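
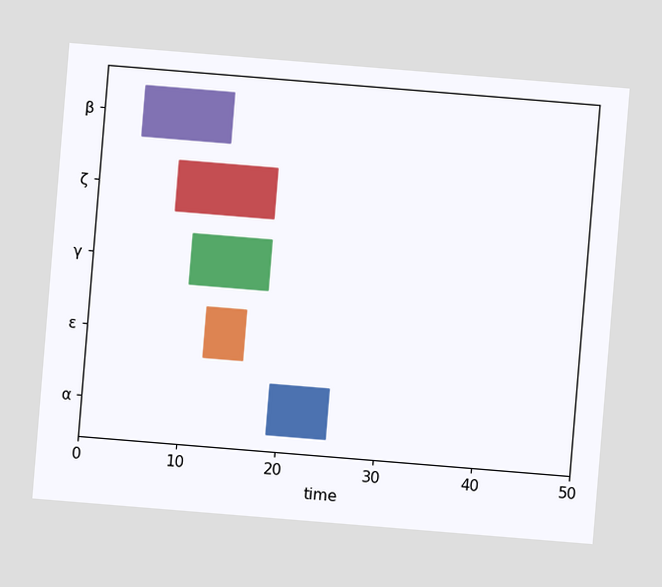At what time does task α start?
The chart is tilted about 5° clockwise. The α bar begins at t=19.

19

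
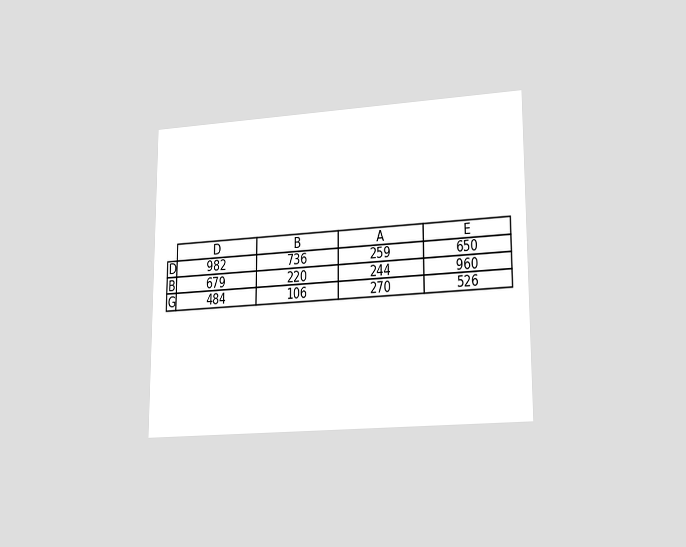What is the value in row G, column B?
The chart is viewed at a slight angle. The (G, B) cell reads 106.

106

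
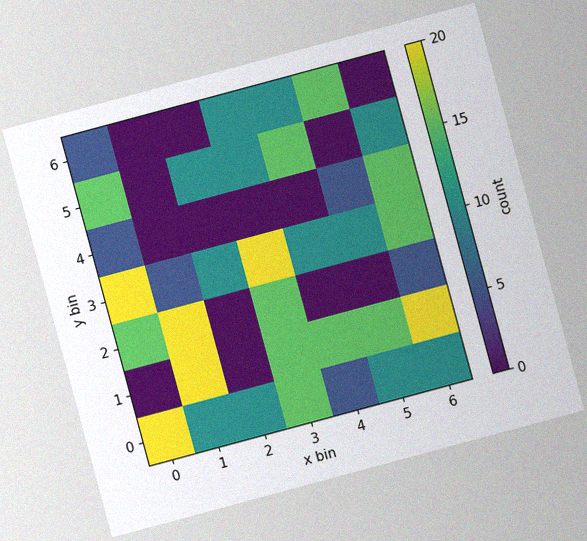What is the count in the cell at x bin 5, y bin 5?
0

The chart is tilted about 15° counter-clockwise, with some photo noise. Matching the cell (5, 5) against the colorbar gives 0.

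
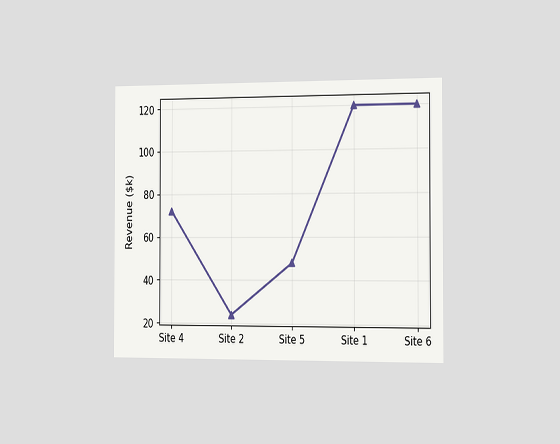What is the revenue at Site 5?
The chart is viewed slightly from the right. At Site 5, the line is at $48k.

$48k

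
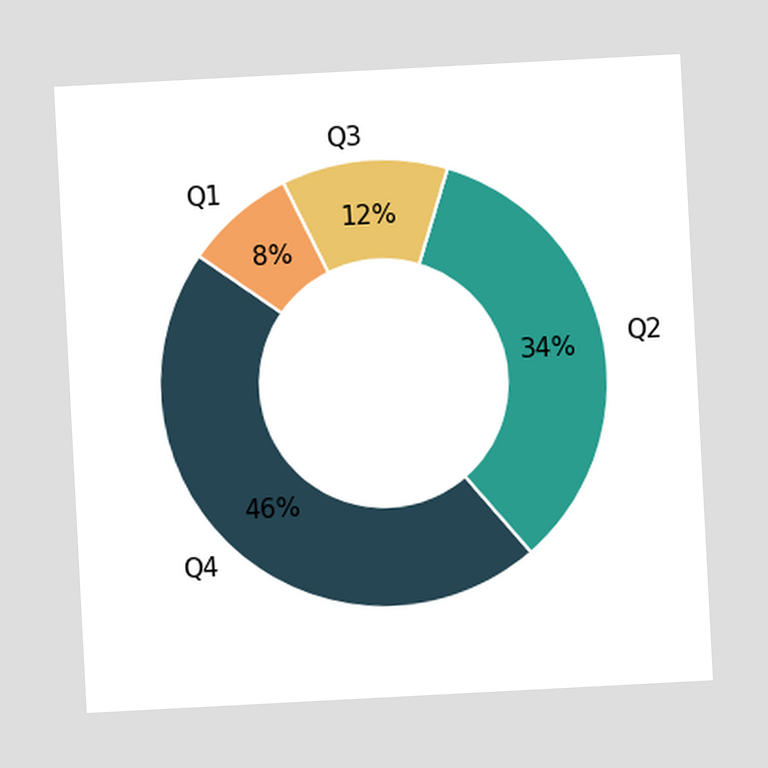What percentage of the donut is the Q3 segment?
The chart is tilted about 3° counter-clockwise. The Q3 segment takes up 12% of the ring.

12%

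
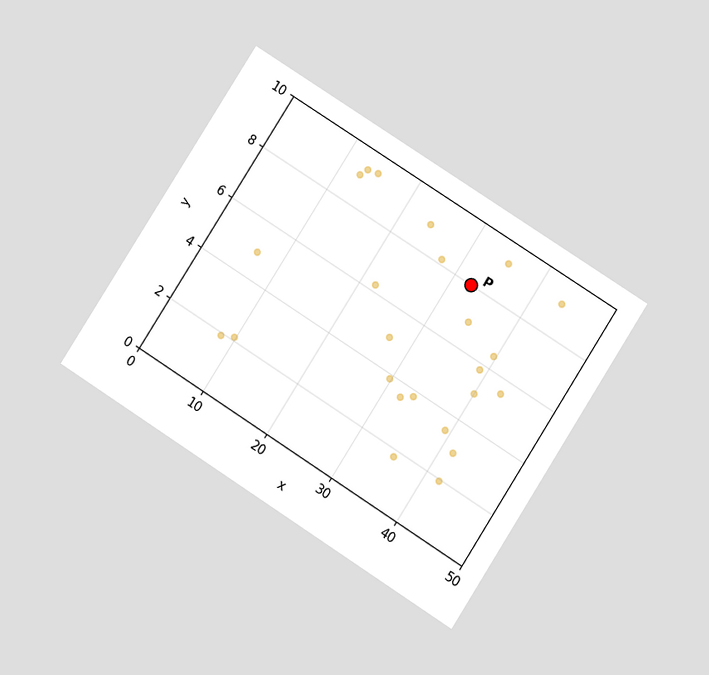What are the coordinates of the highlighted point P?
(32.5, 8)

The chart is tilted about 33° clockwise and viewed at a slight angle. Following the gridlines from P to each axis, P sits at (32.5, 8).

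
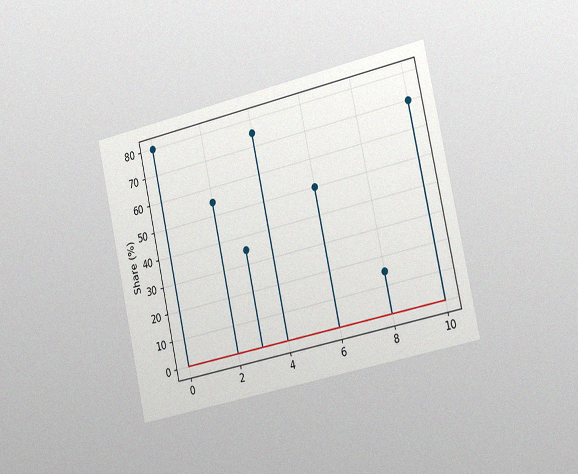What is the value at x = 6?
50%

The chart is tilted about 12° counter-clockwise and viewed slightly from the right, with some photo noise. The stem at x=6 reaches 50%.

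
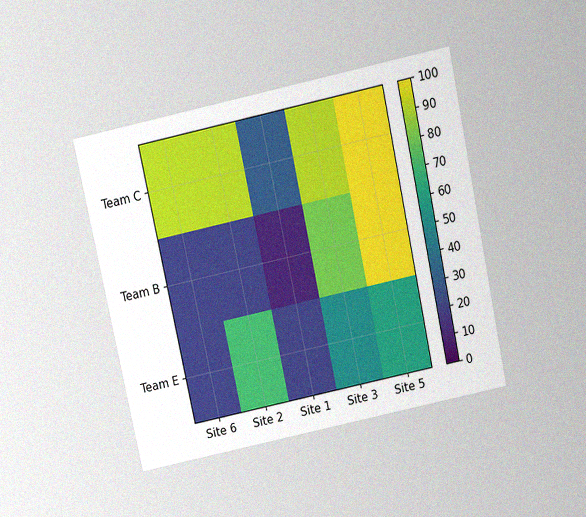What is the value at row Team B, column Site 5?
100

The chart is tilted about 12° counter-clockwise and viewed slightly from above, with some photo noise. Matching cell (Team B, Site 5) against the colorbar gives 100.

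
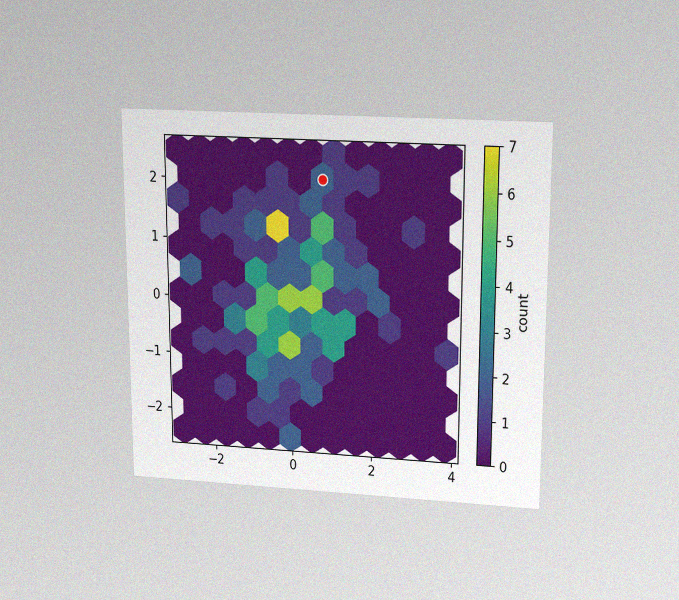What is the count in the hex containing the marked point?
The chart is viewed slightly from above, with some photo noise. The marked hex reads 2 on the colorbar.

2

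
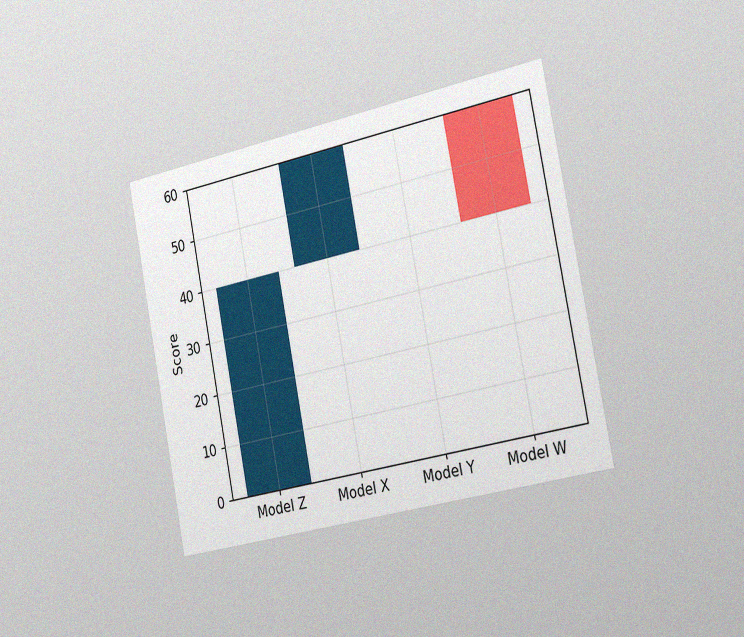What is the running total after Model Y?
60

The chart is tilted about 11° counter-clockwise and viewed slightly from the right, with some photo noise. After Model Y the running total reaches 60.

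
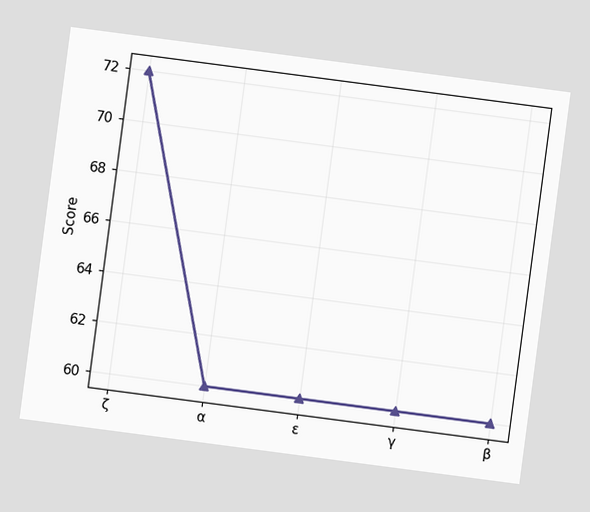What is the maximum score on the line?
The chart is tilted about 7° clockwise. The highest point is at ζ, and reading across to the y-axis gives 72.

72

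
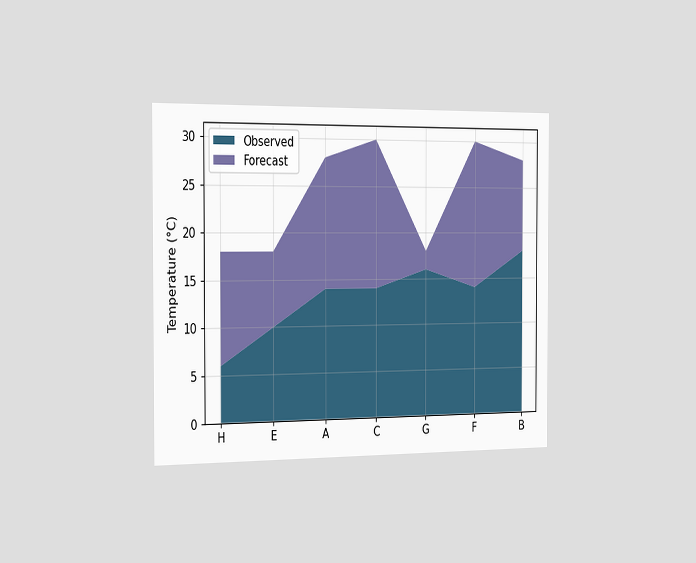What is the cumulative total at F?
30°C

The chart is viewed slightly from the left. The stacked total at F reaches 30°C.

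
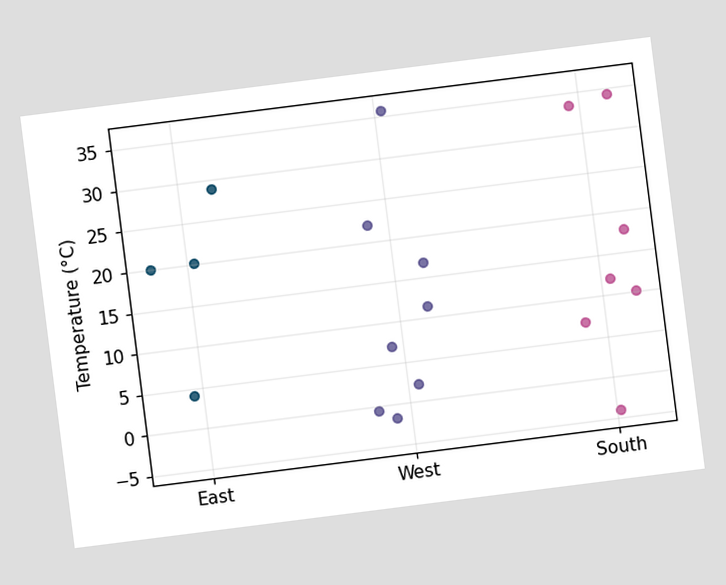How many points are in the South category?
7

The chart is tilted about 7° counter-clockwise. Counting the markers in the South column gives 7.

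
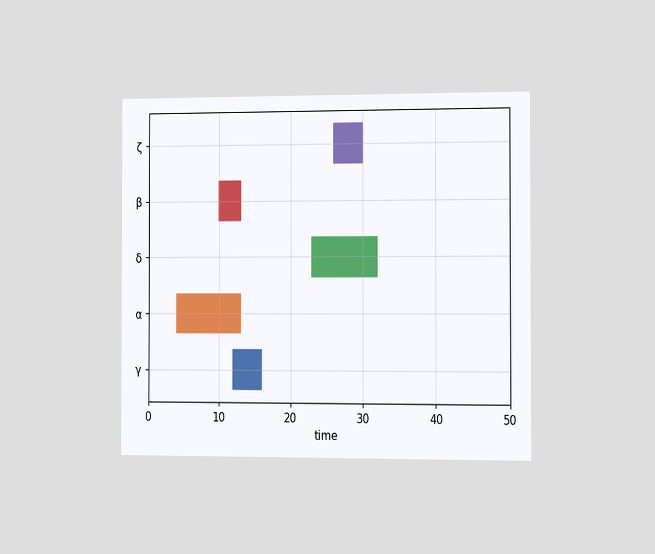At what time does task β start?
The chart is viewed slightly from the right. The β bar begins at t=10.

10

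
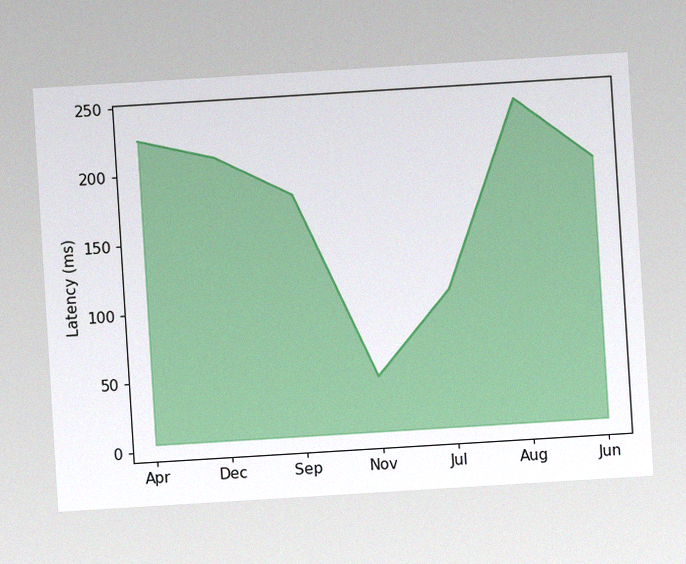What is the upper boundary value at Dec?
The chart is tilted about 3° counter-clockwise, with some photo noise. At Dec the upper boundary is at 210ms.

210ms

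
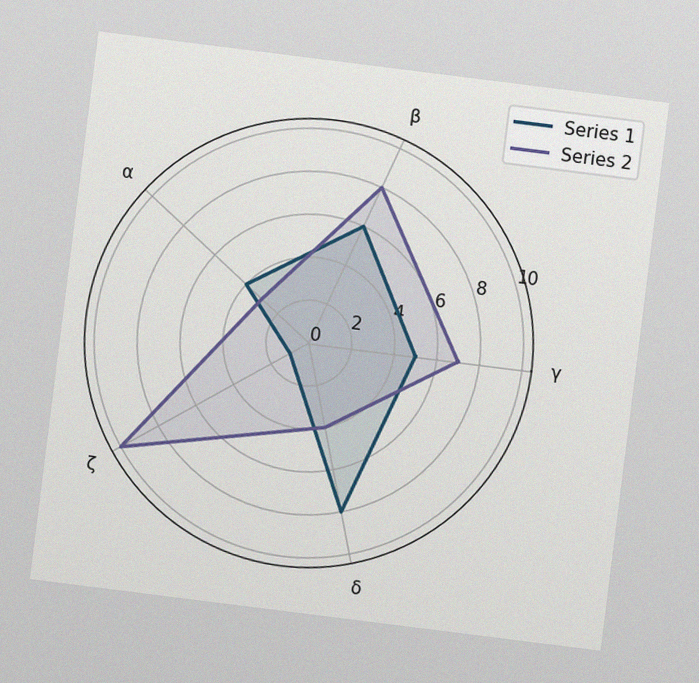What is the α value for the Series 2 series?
The chart is tilted about 7° clockwise, with some photo noise. On the α axis, Series 2 reaches 3.

3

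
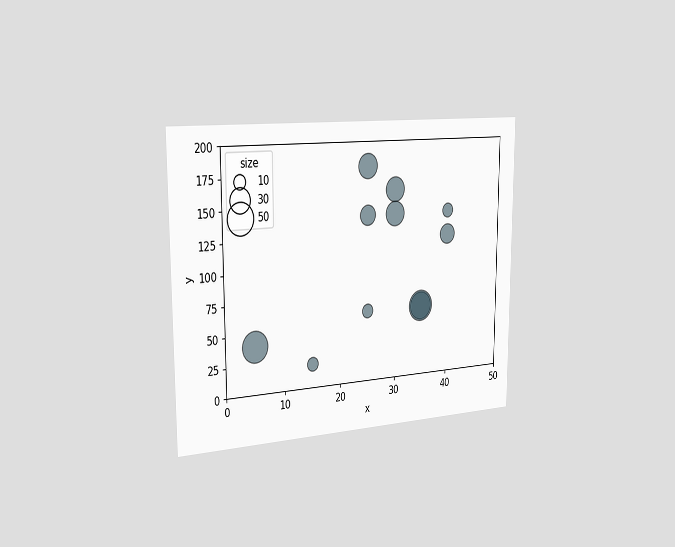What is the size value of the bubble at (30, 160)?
The chart is viewed slightly from the left. Matching the bubble at (30, 160) against the size legend gives 30.

30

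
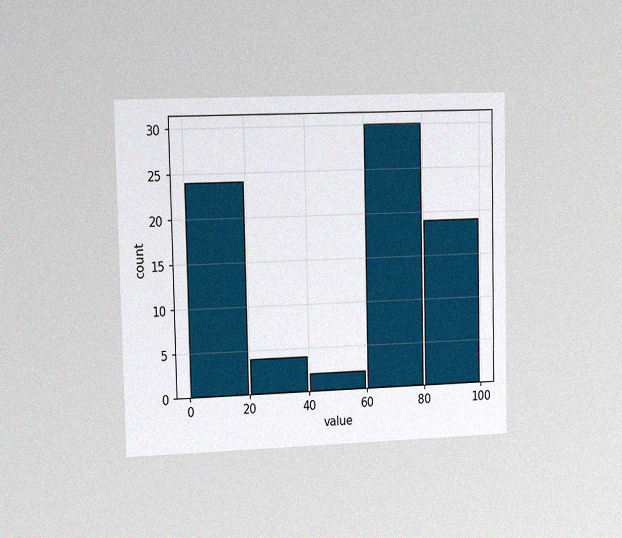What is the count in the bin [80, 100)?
The chart is viewed slightly from the left, with some photo noise. The [80, 100) bin has height 19.

19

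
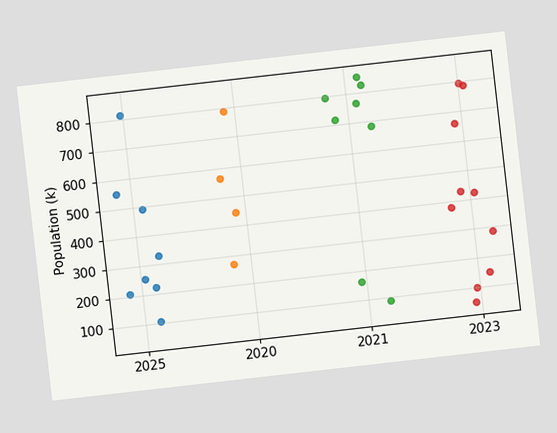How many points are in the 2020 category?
4

The chart is tilted about 6° counter-clockwise. Counting the markers in the 2020 column gives 4.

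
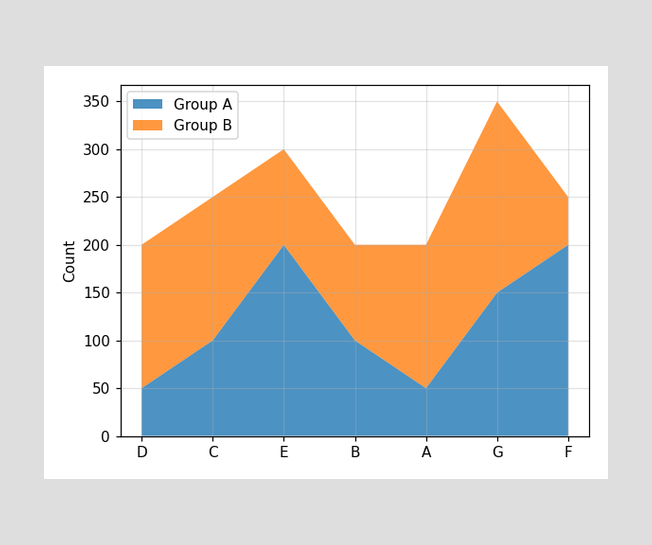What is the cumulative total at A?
The stacked total at A reaches 200.

200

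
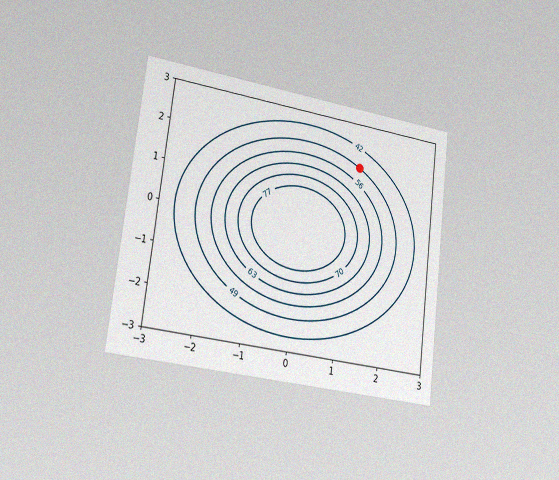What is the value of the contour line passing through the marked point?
49

The chart is tilted about 7° clockwise and viewed slightly from the left, with some photo noise. The marked point sits on the contour labelled 49.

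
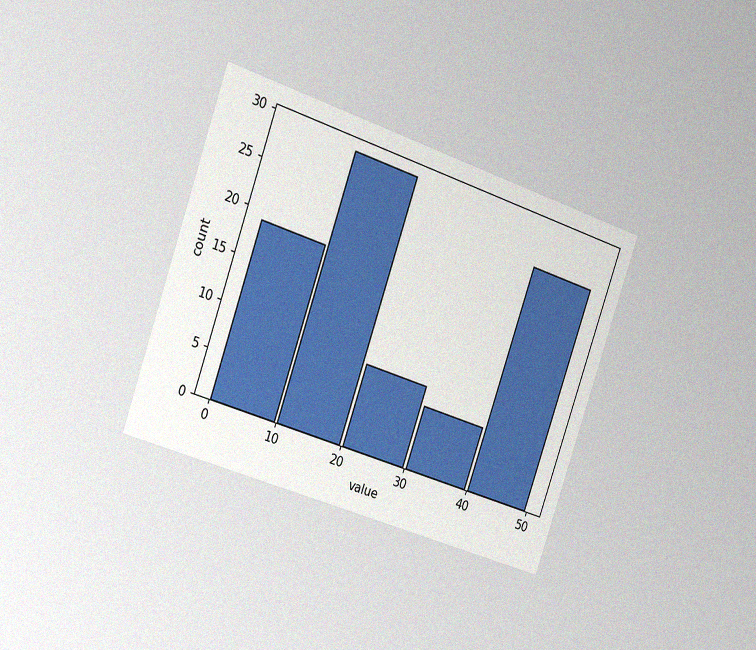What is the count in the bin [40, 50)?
The chart is tilted about 19° clockwise and viewed slightly from the left, with some photo noise. The [40, 50) bin has height 25.

25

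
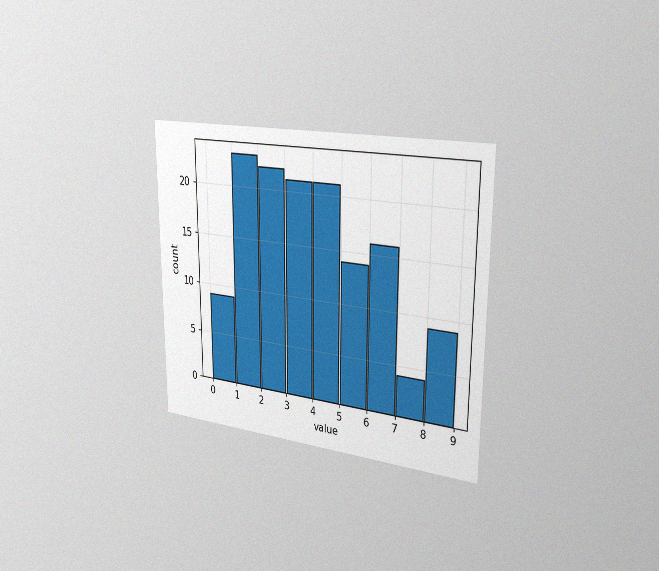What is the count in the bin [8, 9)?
9

The chart is viewed slightly from the right, with some photo noise. The [8, 9) bin has height 9.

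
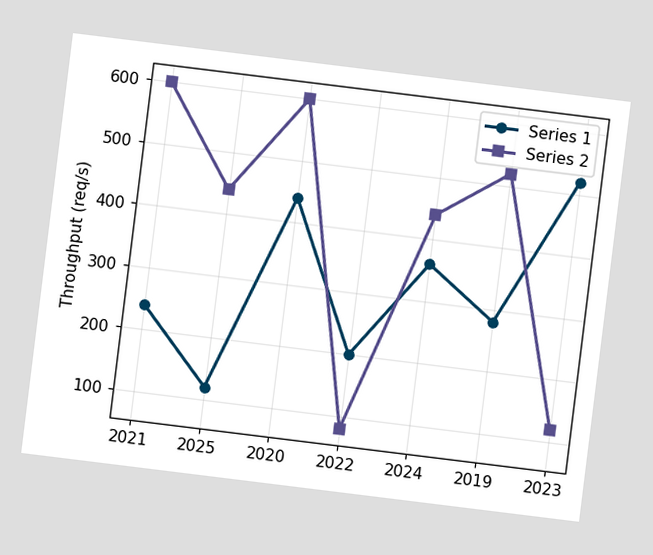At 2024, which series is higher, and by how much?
The chart is tilted about 7° clockwise. At 2024, Series 2 sits above the other line by 80req/s.

Series 2, by 80req/s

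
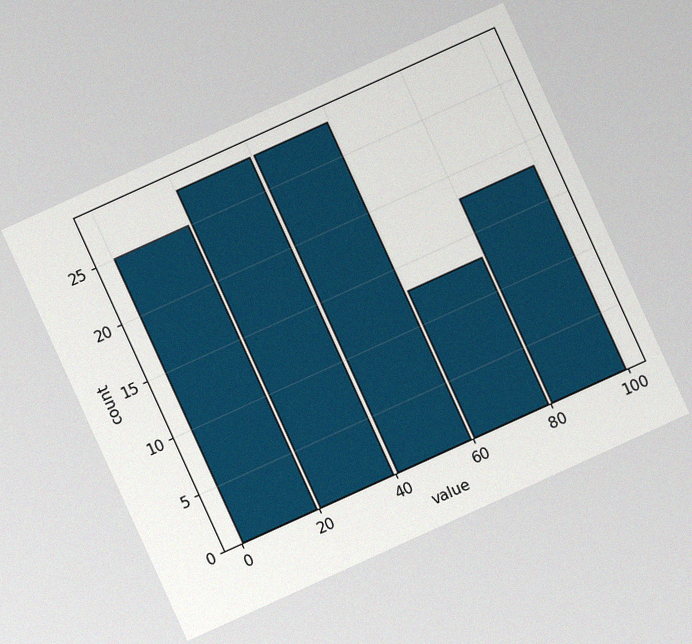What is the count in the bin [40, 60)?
28

The chart is tilted about 24° counter-clockwise, with some photo noise. The [40, 60) bin has height 28.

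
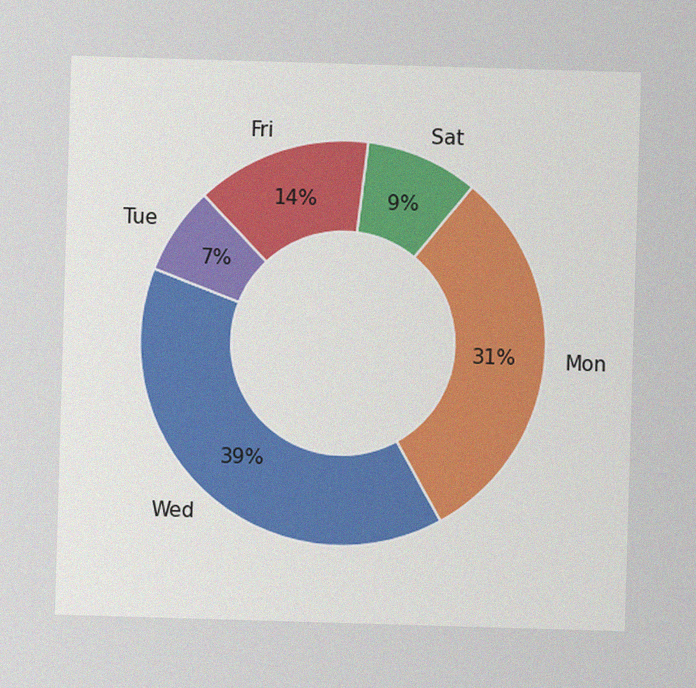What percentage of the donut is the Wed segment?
39%

The image has some photo noise and uneven lighting. The Wed segment takes up 39% of the ring.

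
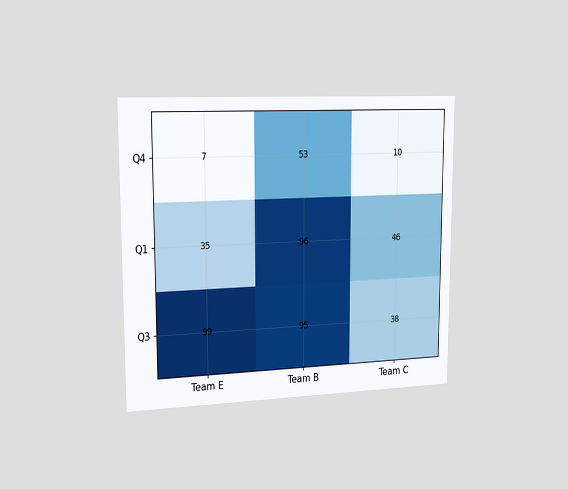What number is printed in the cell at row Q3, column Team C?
The chart is viewed slightly from the left. The (Q3, Team C) cell reads 38.

38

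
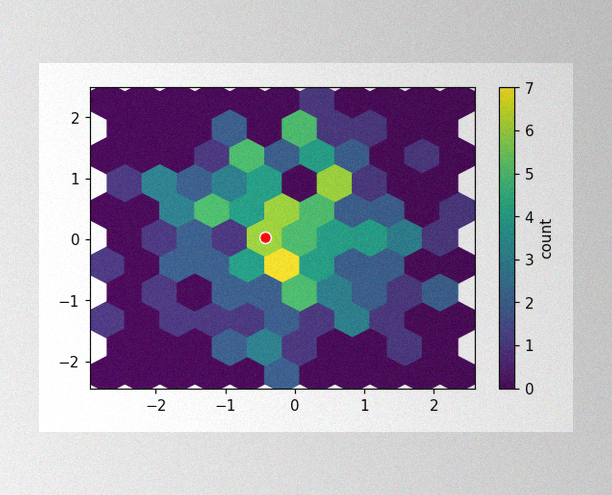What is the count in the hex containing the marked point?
6

The image has some photo noise and uneven lighting. The marked hex reads 6 on the colorbar.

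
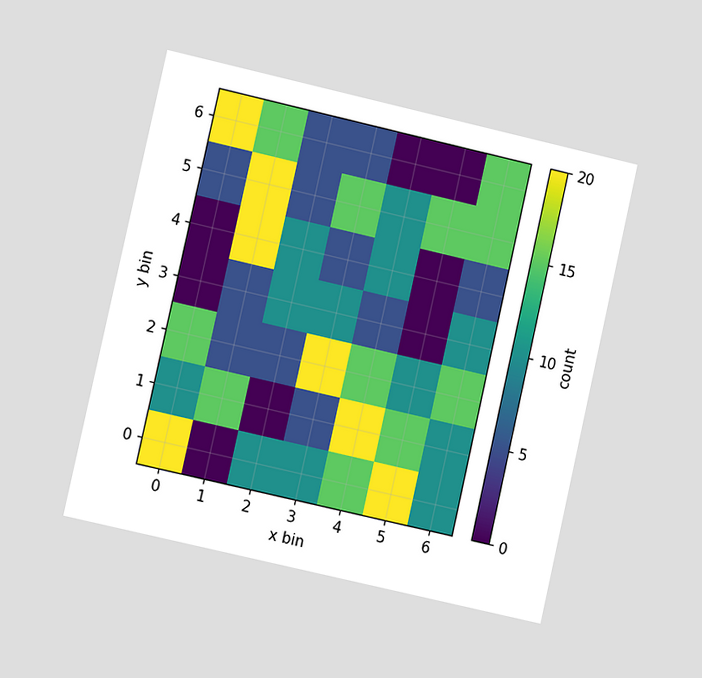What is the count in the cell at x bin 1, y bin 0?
0

The chart is tilted about 13° clockwise and viewed slightly from the left. Matching the cell (1, 0) against the colorbar gives 0.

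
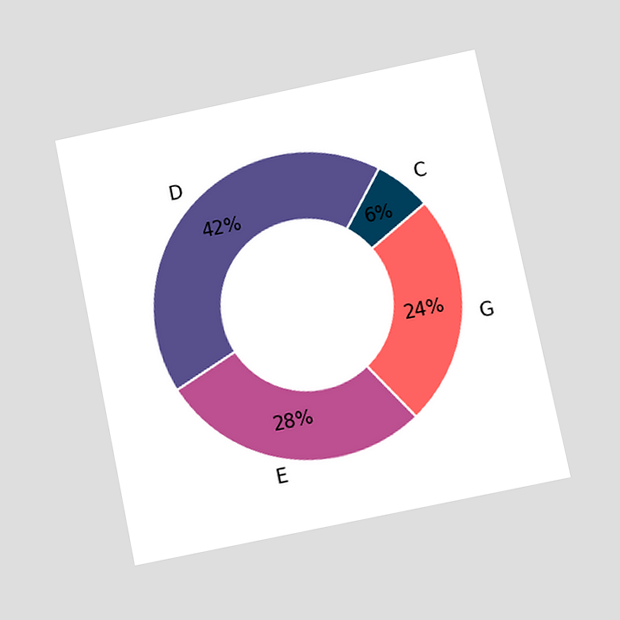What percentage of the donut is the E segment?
The chart is tilted about 12° counter-clockwise and viewed at a slight angle. The E segment takes up 28% of the ring.

28%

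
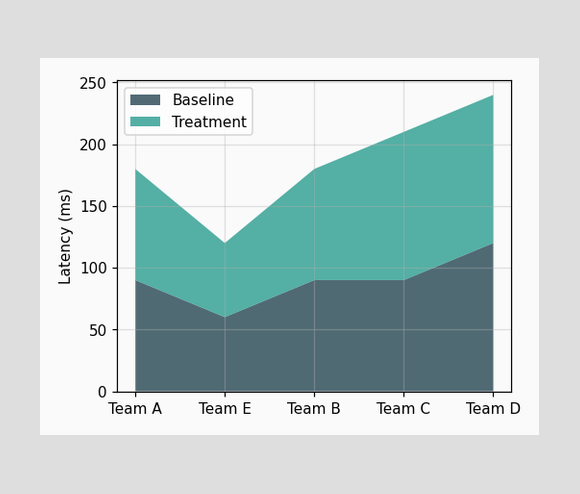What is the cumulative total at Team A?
180ms

The stacked total at Team A reaches 180ms.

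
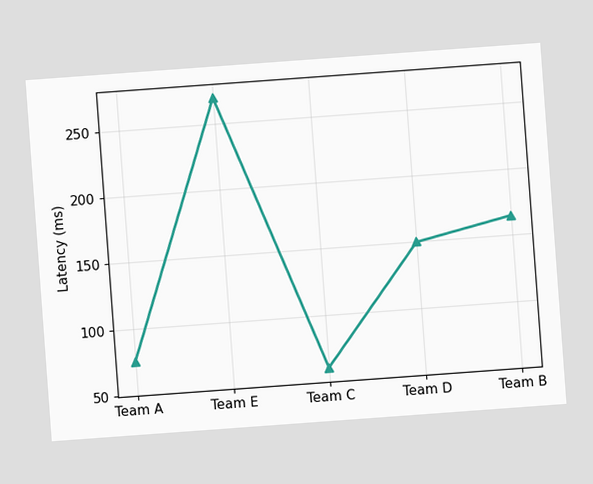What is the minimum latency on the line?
The chart is tilted about 4° counter-clockwise. The lowest point is at Team C, and reading across to the y-axis gives 60ms.

60ms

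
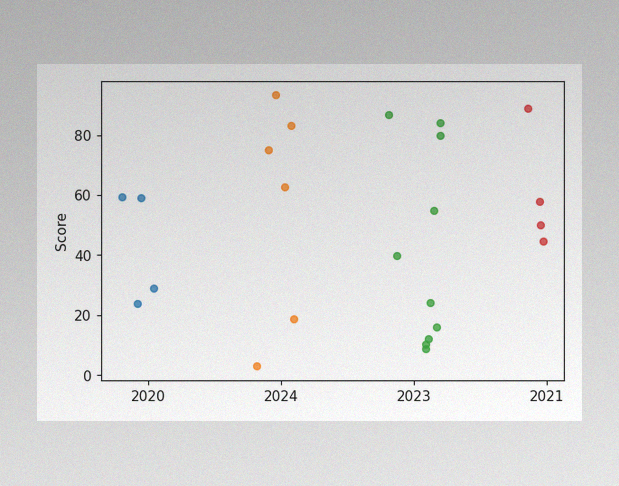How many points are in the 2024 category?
The image has some photo noise and uneven lighting. Counting the markers in the 2024 column gives 6.

6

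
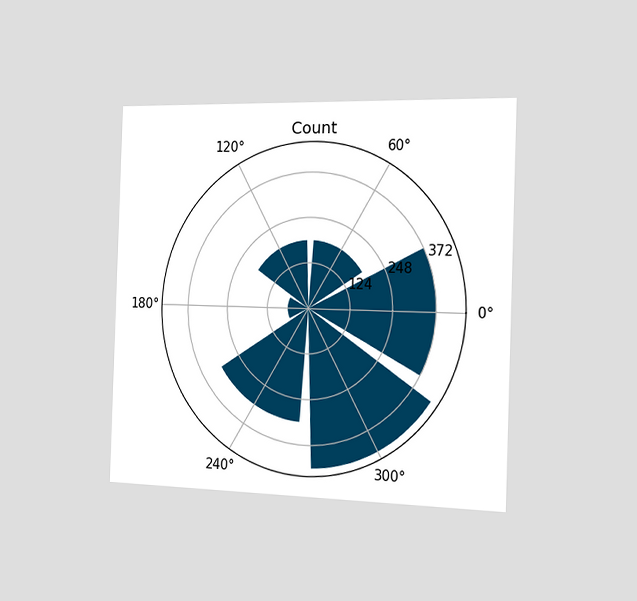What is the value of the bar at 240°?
310

The chart is viewed slightly from the right. The bar at 240° reaches 310 on the radial axis.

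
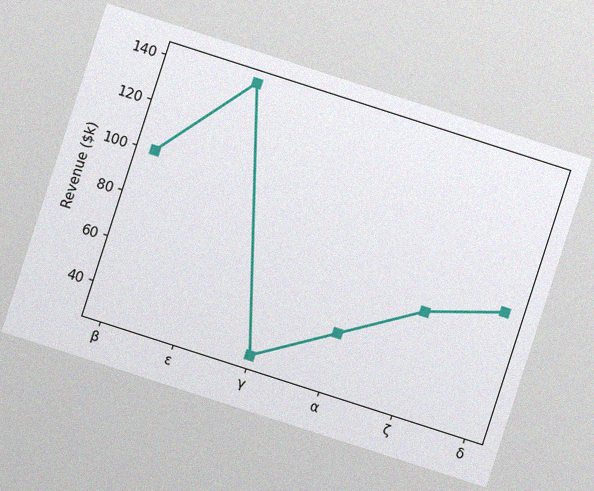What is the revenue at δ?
$80k

The chart is tilted about 18° clockwise, with some photo noise. At δ, the line is at $80k.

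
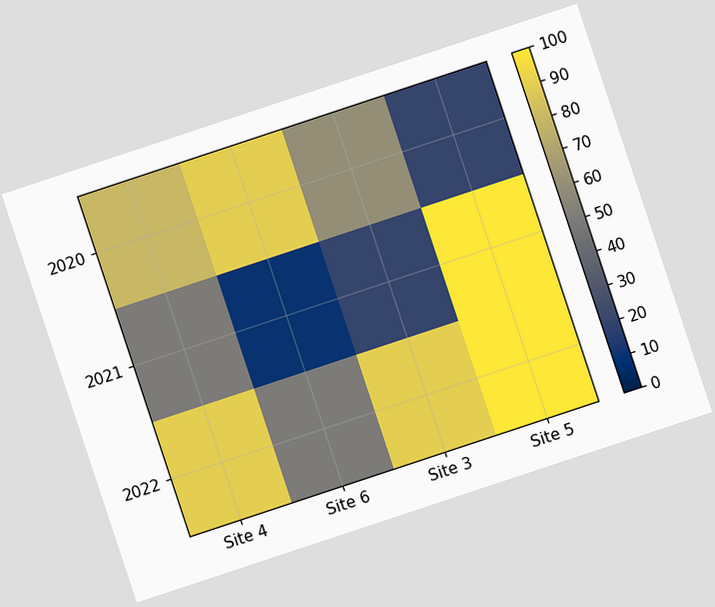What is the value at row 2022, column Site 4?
The chart is tilted about 18° counter-clockwise. Matching cell (2022, Site 4) against the colorbar gives 90.

90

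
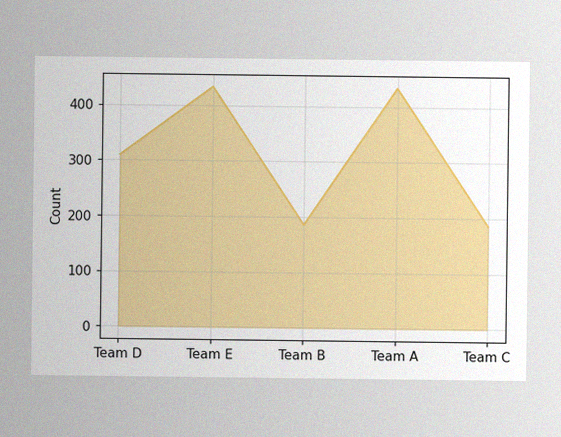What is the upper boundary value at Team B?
The image has some photo noise and uneven lighting. At Team B the upper boundary is at 186.

186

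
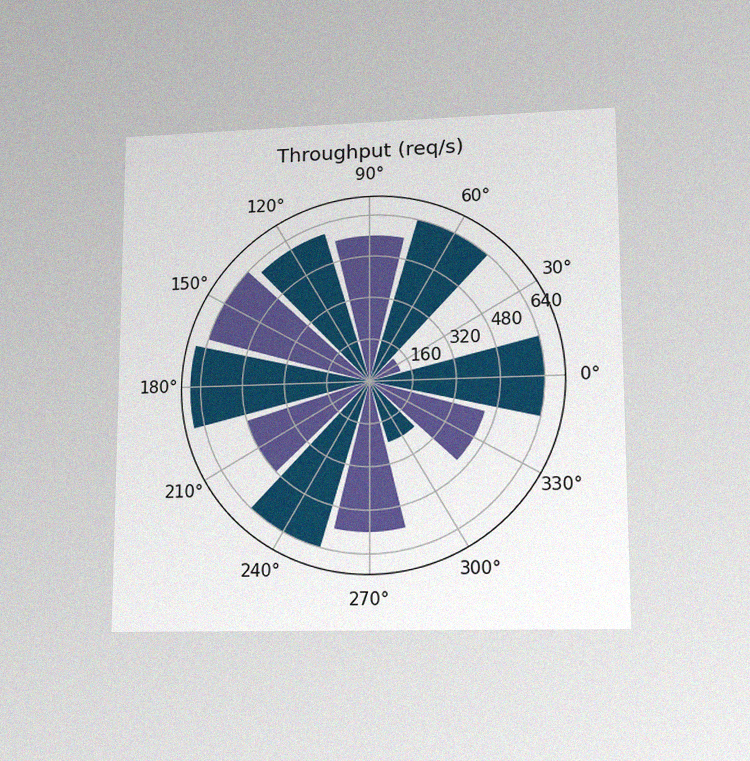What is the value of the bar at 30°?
The chart is viewed at a slight angle, with some photo noise. The bar at 30° reaches 120req/s on the radial axis.

120req/s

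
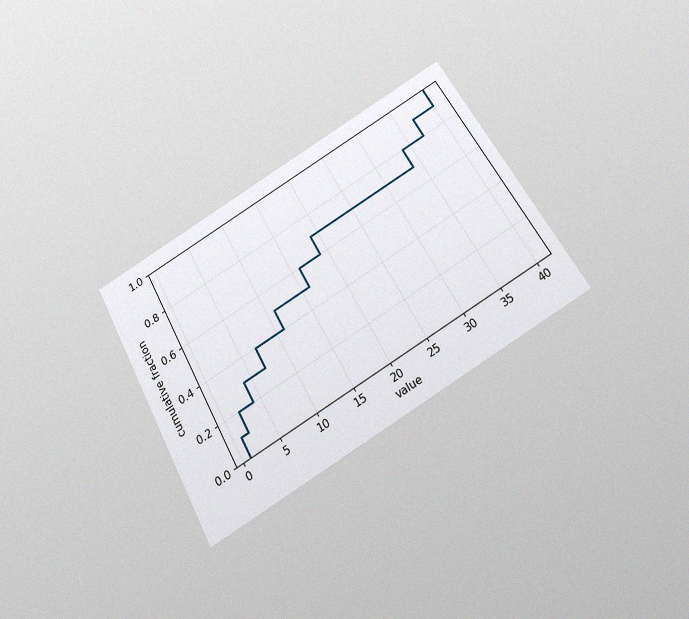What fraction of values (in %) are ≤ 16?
60%

The chart is tilted about 30° counter-clockwise and viewed slightly from below, with some photo noise. At x=16 the ECDF step is at 60%.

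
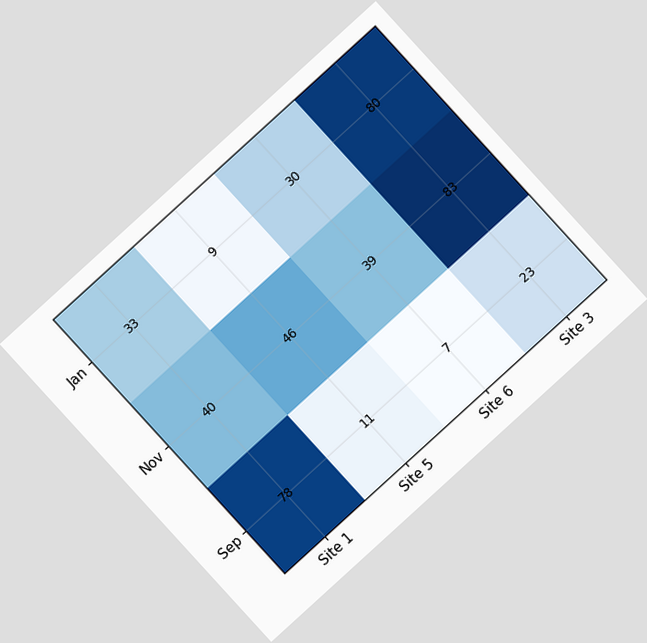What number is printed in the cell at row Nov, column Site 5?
The chart is tilted about 42° counter-clockwise. The (Nov, Site 5) cell reads 46.

46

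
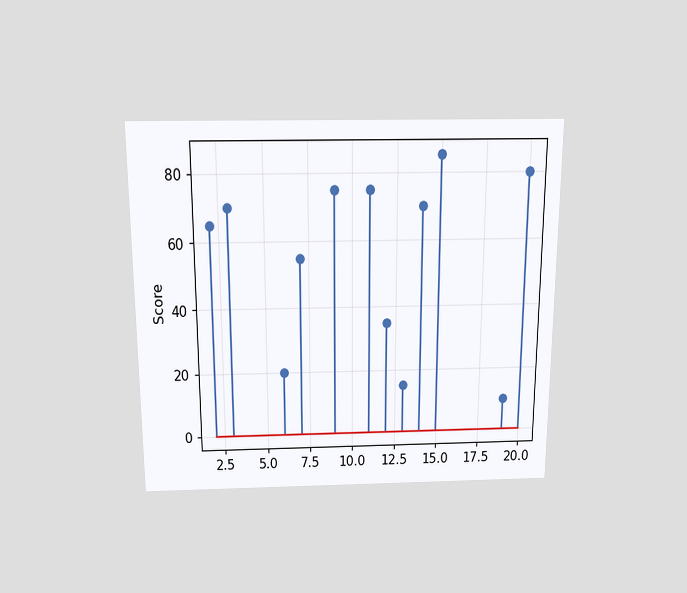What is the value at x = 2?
65

The chart is viewed slightly from above. The stem at x=2 reaches 65.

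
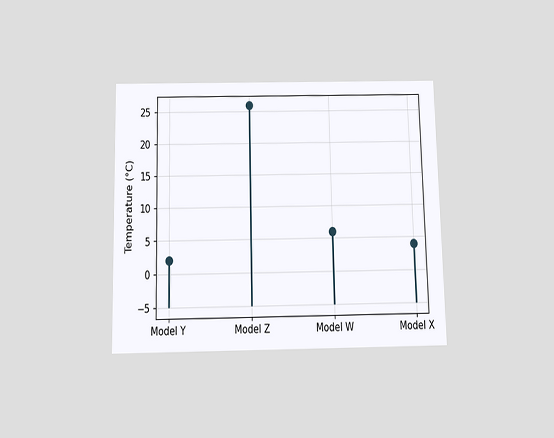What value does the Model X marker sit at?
The chart is viewed slightly from below. The Model X marker sits at 4°C.

4°C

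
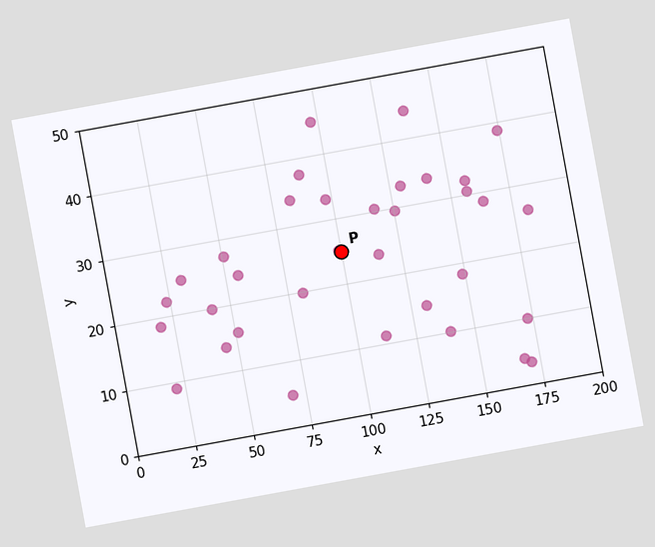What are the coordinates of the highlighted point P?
The chart is tilted about 10° counter-clockwise. Following the gridlines from P to each axis, P sits at (100, 25).

(100, 25)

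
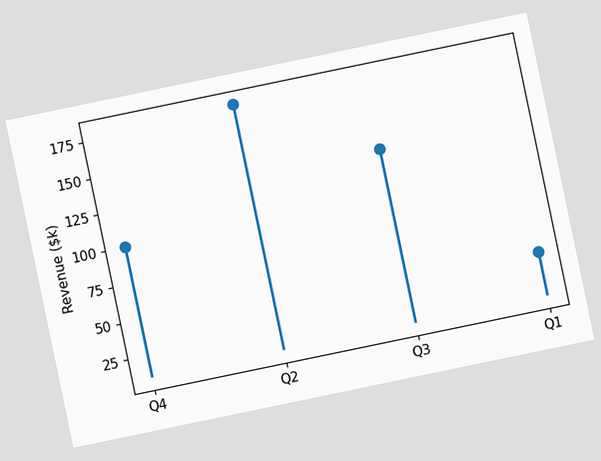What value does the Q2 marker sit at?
$180k

The chart is tilted about 12° counter-clockwise. The Q2 marker sits at $180k.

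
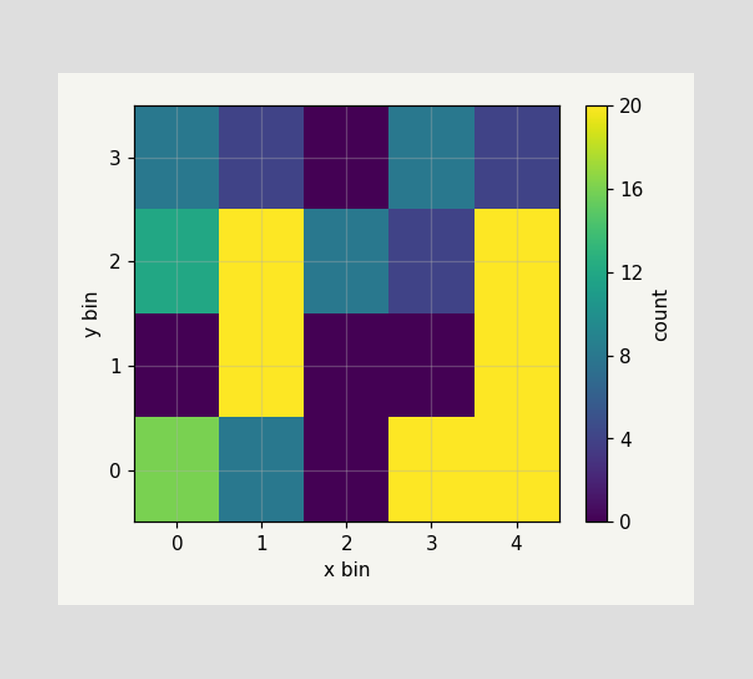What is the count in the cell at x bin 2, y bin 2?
Matching the cell (2, 2) against the colorbar gives 8.

8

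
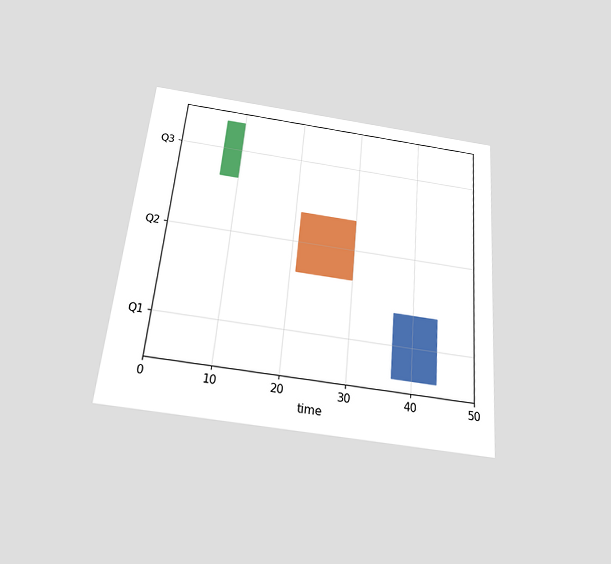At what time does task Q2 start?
21

The chart is tilted about 5° clockwise and viewed slightly from below. The Q2 bar begins at t=21.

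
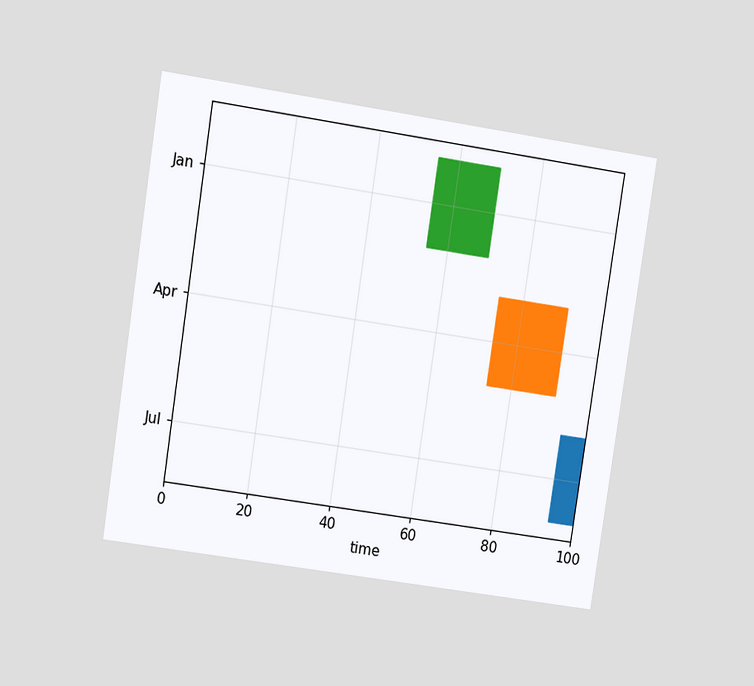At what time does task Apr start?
74

The chart is tilted about 9° clockwise and viewed at a slight angle. The Apr bar begins at t=74.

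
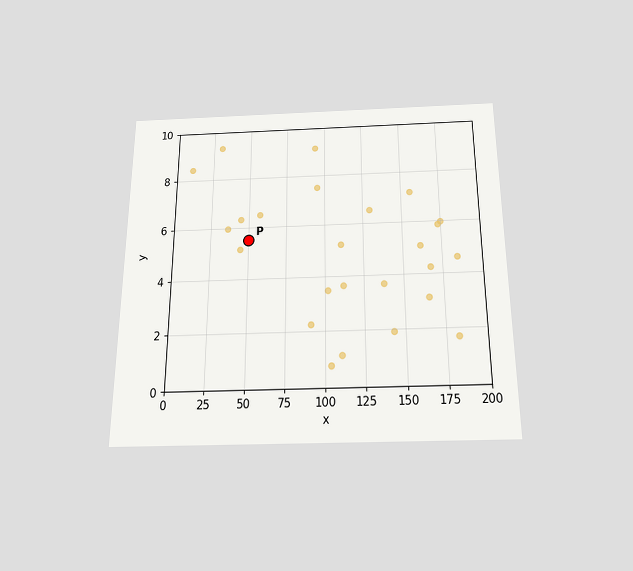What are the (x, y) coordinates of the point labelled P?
The chart is viewed slightly from below. Following the gridlines from P to each axis, P sits at (50, 5.5).

(50, 5.5)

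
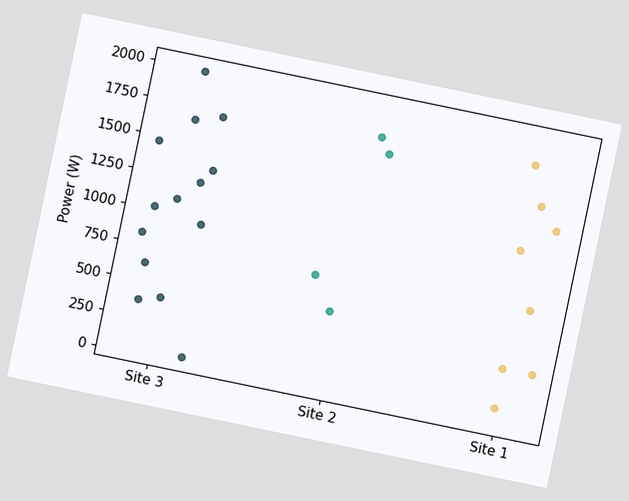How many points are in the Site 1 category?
The chart is tilted about 12° clockwise. Counting the markers in the Site 1 column gives 8.

8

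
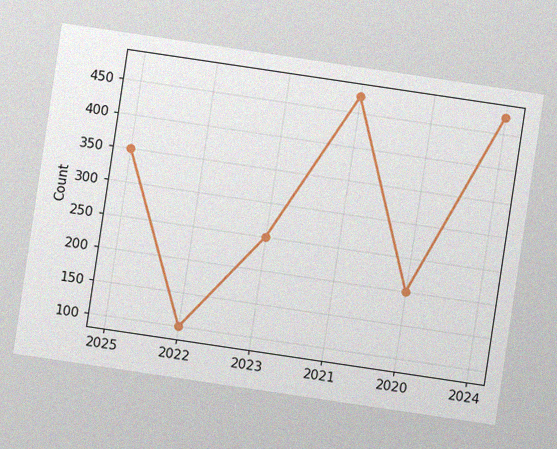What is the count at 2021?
The chart is tilted about 8° clockwise, with some photo noise. At 2021, the line is at 475.

475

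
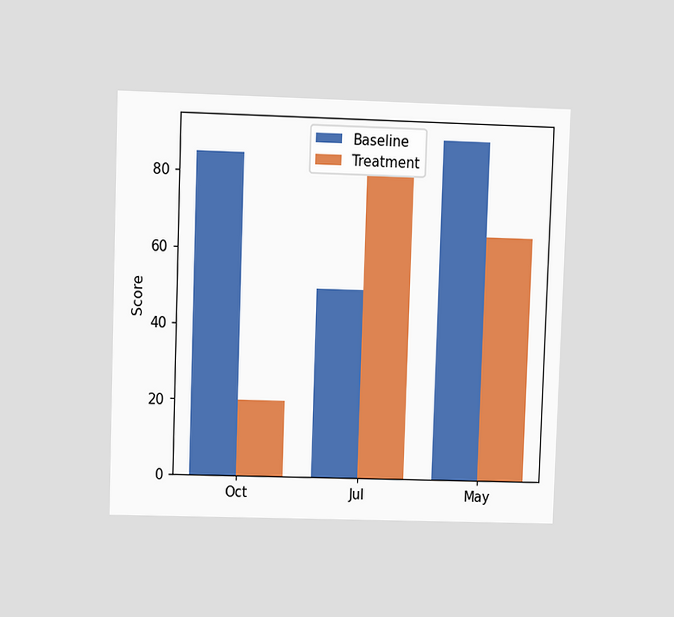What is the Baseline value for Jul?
The chart is viewed at a slight angle. The Baseline bar at Jul reaches 50 on the y-axis.

50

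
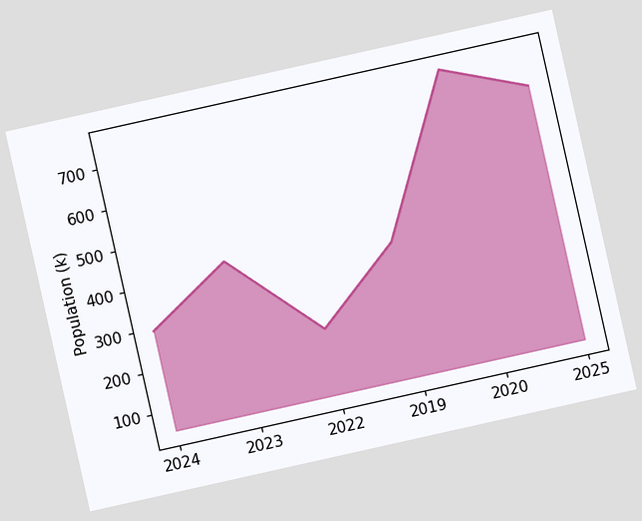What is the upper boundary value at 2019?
The chart is tilted about 13° counter-clockwise. At 2019 the upper boundary is at 378k.

378k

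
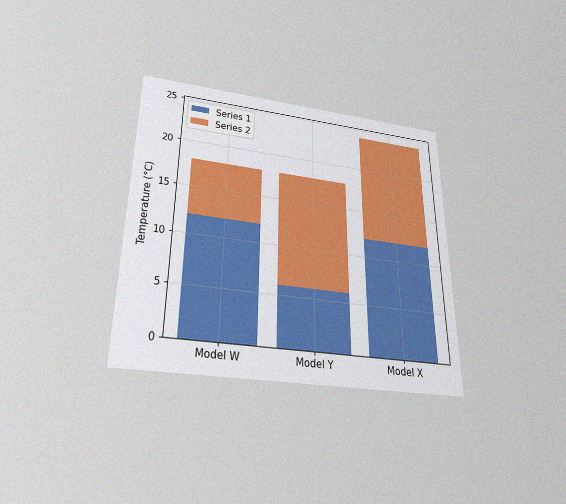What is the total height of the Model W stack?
The chart is viewed slightly from below, with some photo noise. The Model W stack's top reaches 18°C on the y-axis.

18°C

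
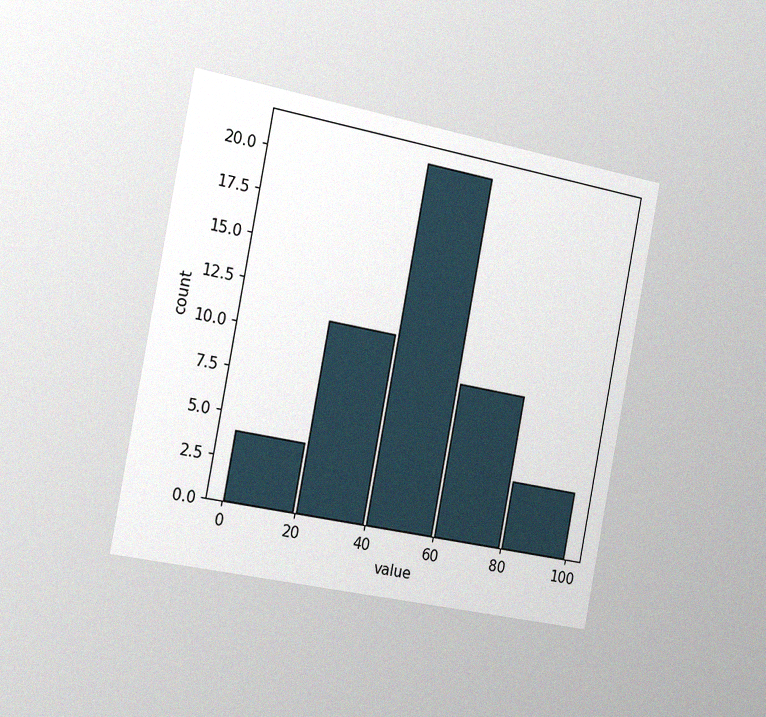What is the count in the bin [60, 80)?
The chart is tilted about 11° clockwise and viewed slightly from the left, with some photo noise. The [60, 80) bin has height 9.

9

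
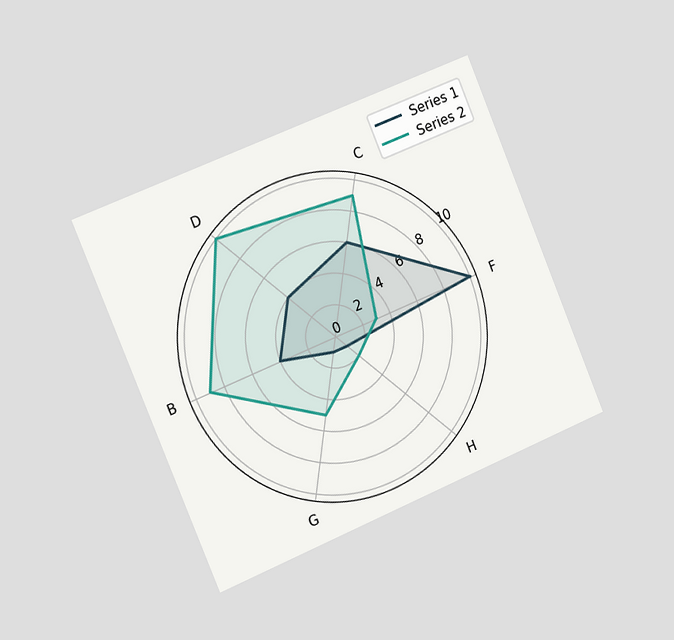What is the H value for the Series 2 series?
2

The chart is tilted about 23° counter-clockwise and viewed slightly from the left. On the H axis, Series 2 reaches 2.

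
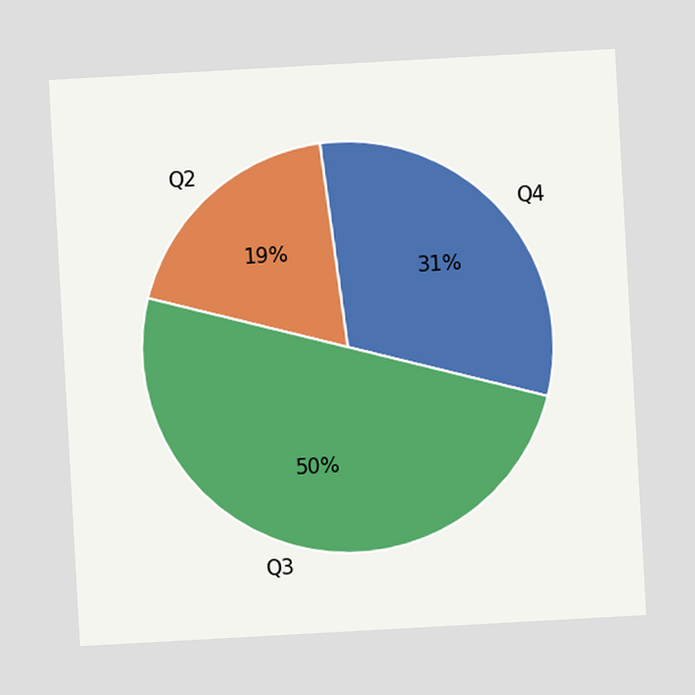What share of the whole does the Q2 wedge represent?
19%

The chart is tilted about 3° counter-clockwise. The Q2 slice takes up 19% of the pie.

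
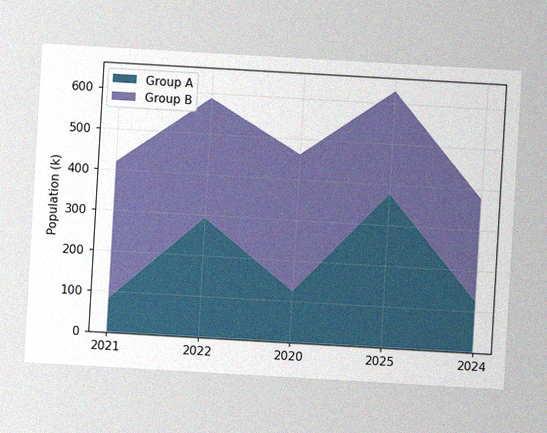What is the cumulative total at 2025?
The chart is tilted about 3° clockwise, with some photo noise. The stacked total at 2025 reaches 630k.

630k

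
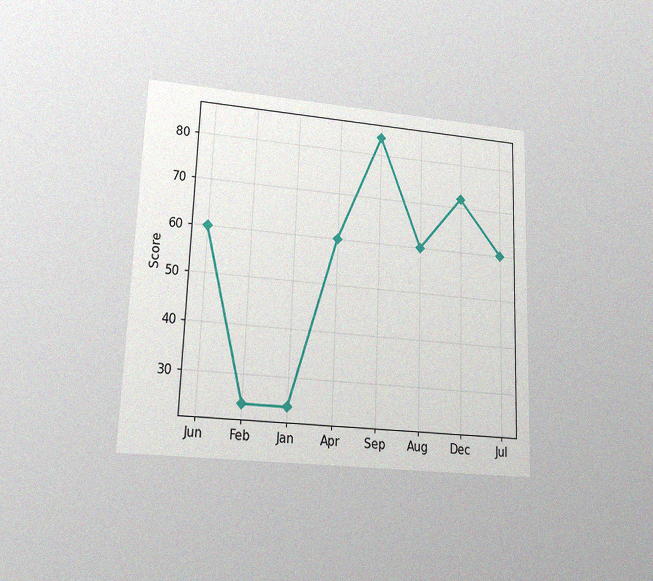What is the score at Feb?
The chart is tilted about 2° clockwise and viewed at a slight angle, with some photo noise. At Feb, the line is at 24.

24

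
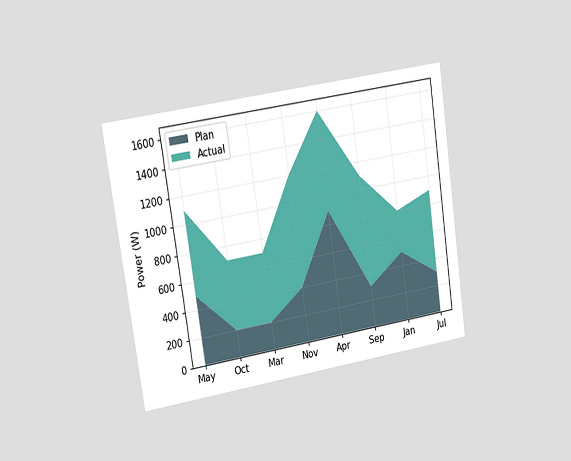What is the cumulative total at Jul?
The chart is tilted about 9° counter-clockwise and viewed at a slight angle. The stacked total at Jul reaches 900W.

900W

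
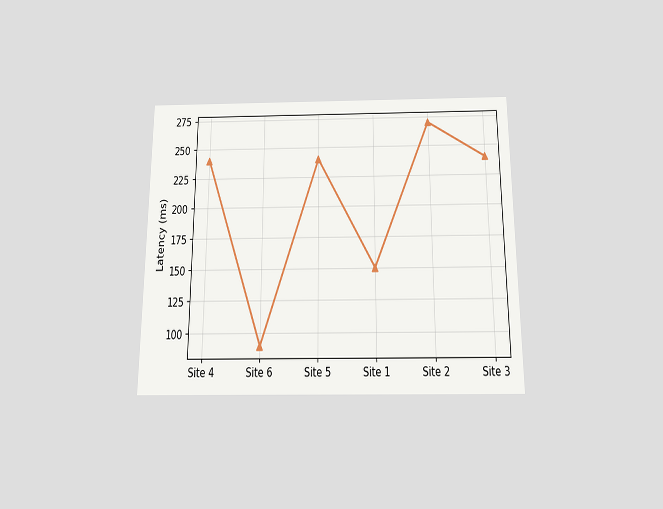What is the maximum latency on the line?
270ms

The chart is viewed slightly from below. The highest point is at Site 2, and reading across to the y-axis gives 270ms.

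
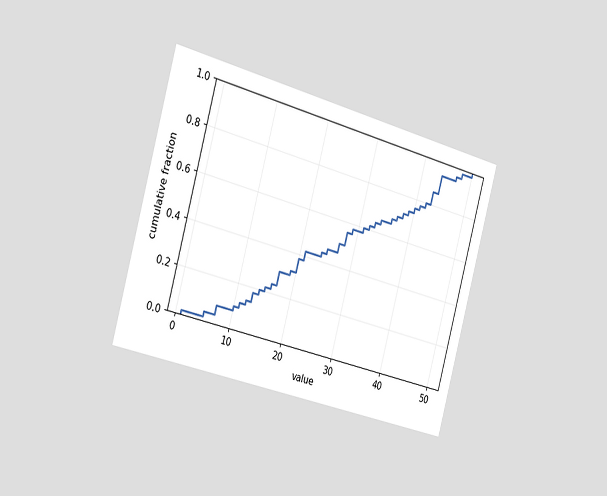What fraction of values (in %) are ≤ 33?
The chart is tilted about 15° clockwise and viewed slightly from the left. At x=33 the ECDF step is at 64%.

64%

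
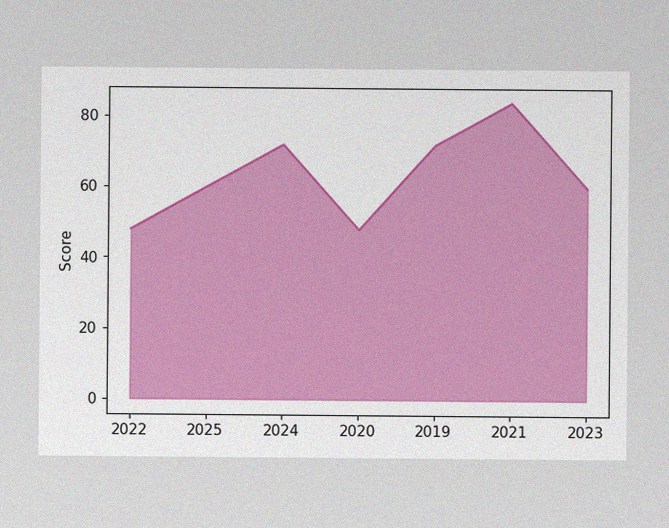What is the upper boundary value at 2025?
60

The image has some photo noise and uneven lighting. At 2025 the upper boundary is at 60.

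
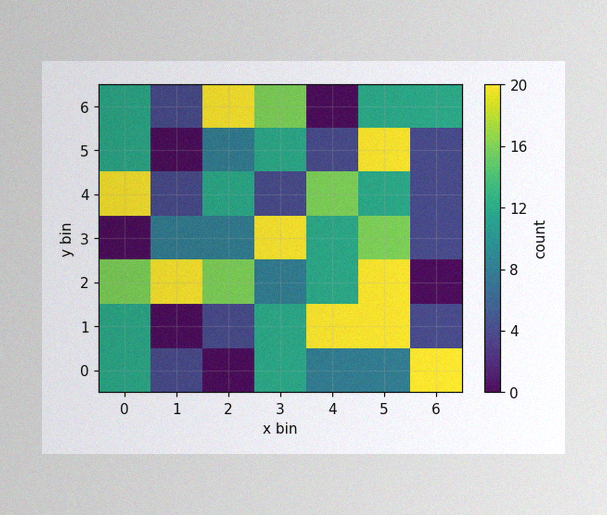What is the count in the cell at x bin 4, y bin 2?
12

The image has some photo noise and uneven lighting. Matching the cell (4, 2) against the colorbar gives 12.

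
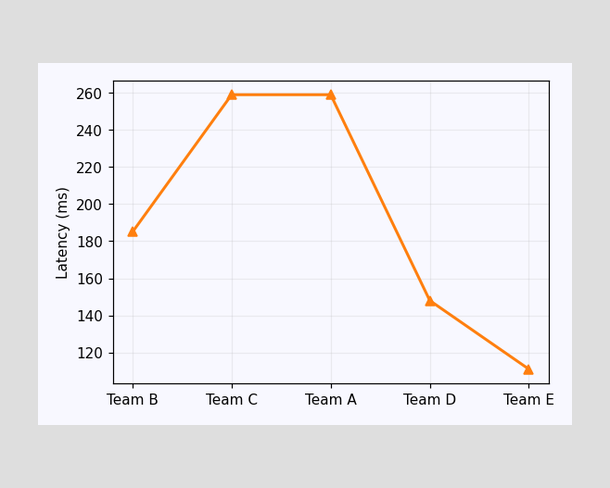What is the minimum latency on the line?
111ms

The lowest point is at Team E, and reading across to the y-axis gives 111ms.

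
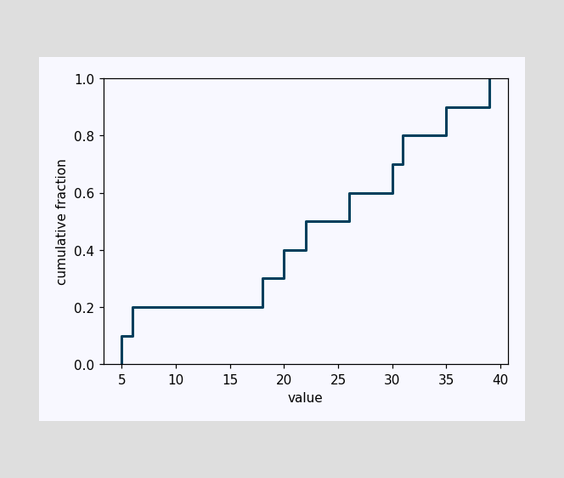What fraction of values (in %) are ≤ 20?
40%

At x=20 the ECDF step is at 40%.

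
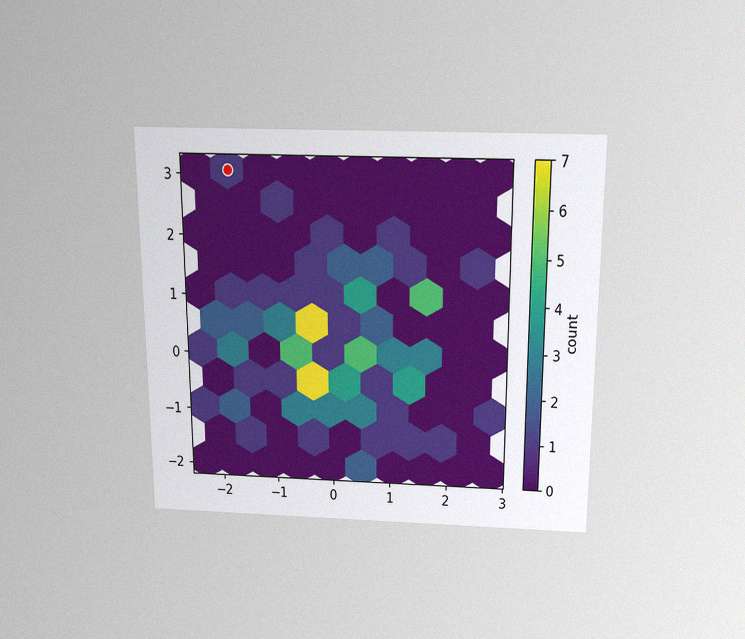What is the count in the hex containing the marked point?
1

The chart is viewed slightly from above, with some photo noise. The marked hex reads 1 on the colorbar.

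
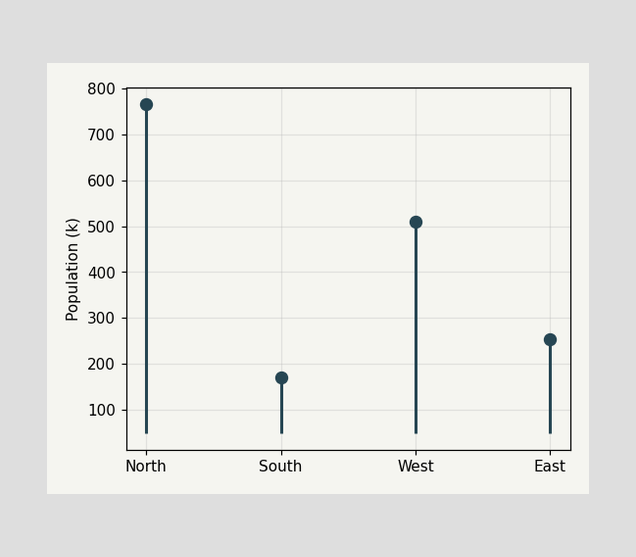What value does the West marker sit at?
510k

The West marker sits at 510k.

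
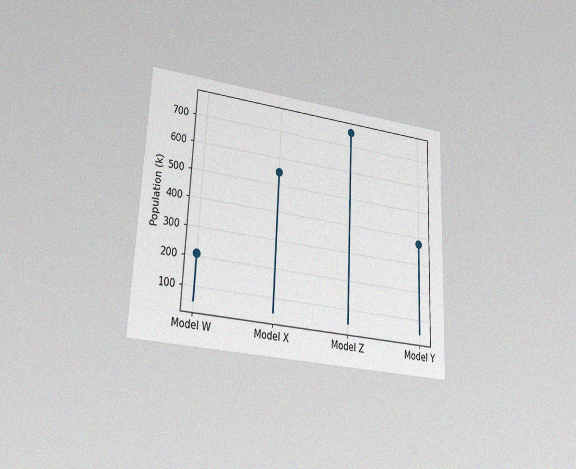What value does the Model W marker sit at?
The chart is tilted about 3° clockwise and viewed at a slight angle, with some photo noise. The Model W marker sits at 210k.

210k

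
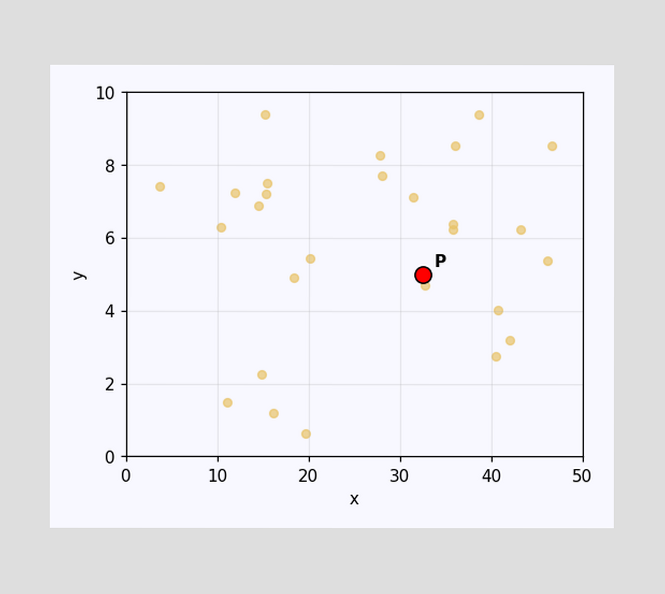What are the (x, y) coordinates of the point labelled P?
Following the gridlines from P to each axis, P sits at (32.5, 5).

(32.5, 5)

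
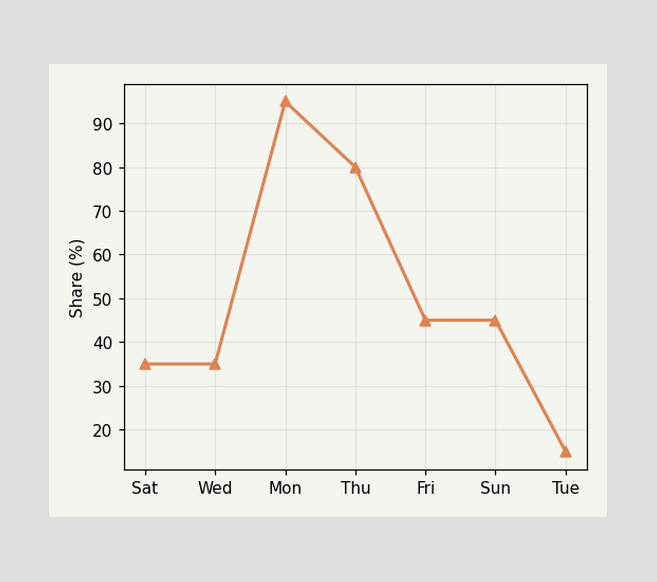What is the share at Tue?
15%

At Tue, the line is at 15%.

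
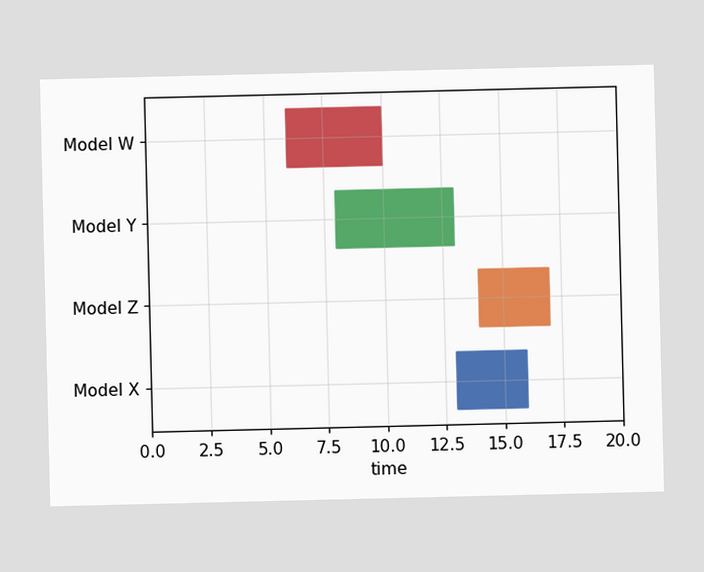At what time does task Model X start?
13

The Model X bar begins at t=13.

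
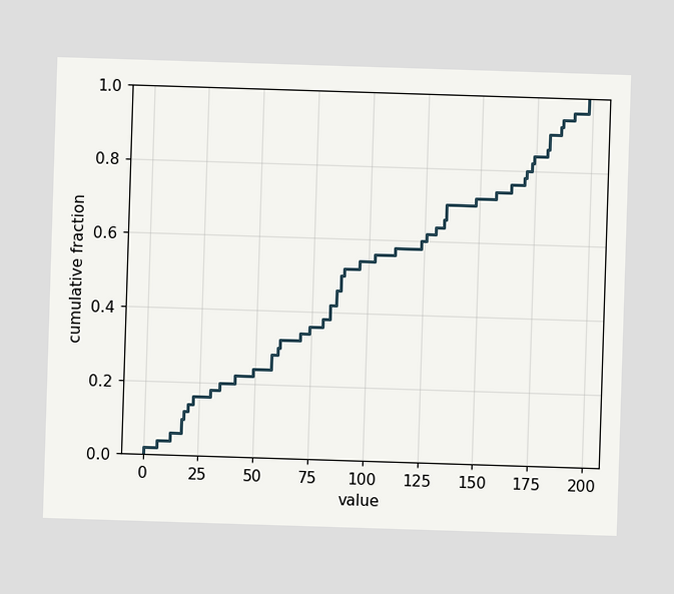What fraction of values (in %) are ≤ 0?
At x=0 the ECDF step is at 2%.

2%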